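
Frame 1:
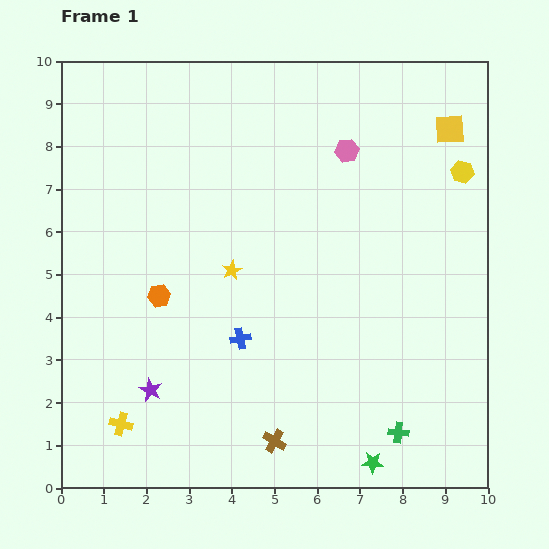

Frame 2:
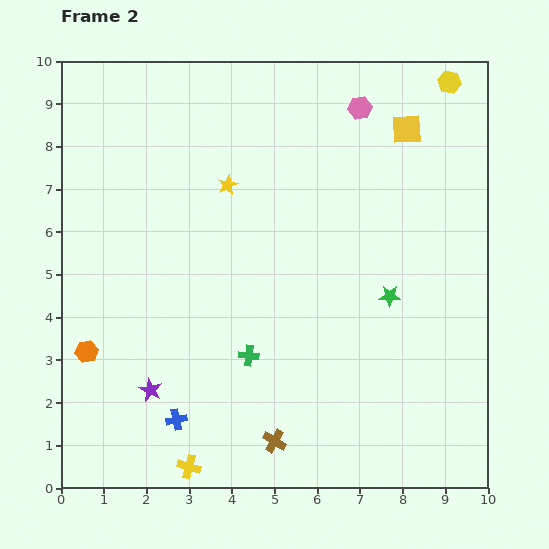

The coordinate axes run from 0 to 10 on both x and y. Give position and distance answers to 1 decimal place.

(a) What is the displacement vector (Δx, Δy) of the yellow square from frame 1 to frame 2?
(-1.0, 0.0)

The yellow square was at (9.1, 8.4) in frame 1 and (8.1, 8.4) in frame 2.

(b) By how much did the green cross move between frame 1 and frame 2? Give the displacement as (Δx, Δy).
(-3.5, 1.8)

The green cross was at (7.9, 1.3) in frame 1 and (4.4, 3.1) in frame 2.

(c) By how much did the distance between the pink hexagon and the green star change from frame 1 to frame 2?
-2.8

Distance in frame 1: 7.3. Distance in frame 2: 4.5.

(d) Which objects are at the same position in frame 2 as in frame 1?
the purple star, the brown cross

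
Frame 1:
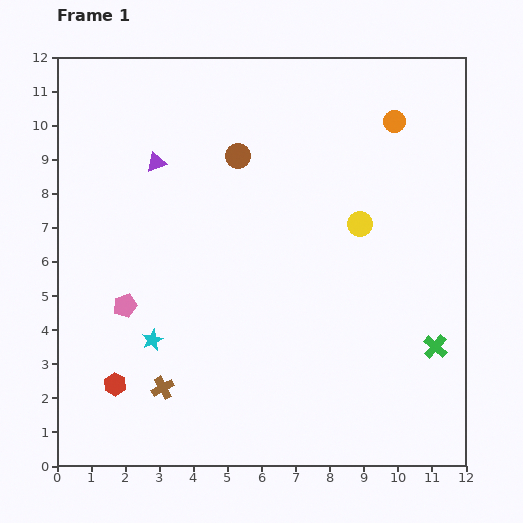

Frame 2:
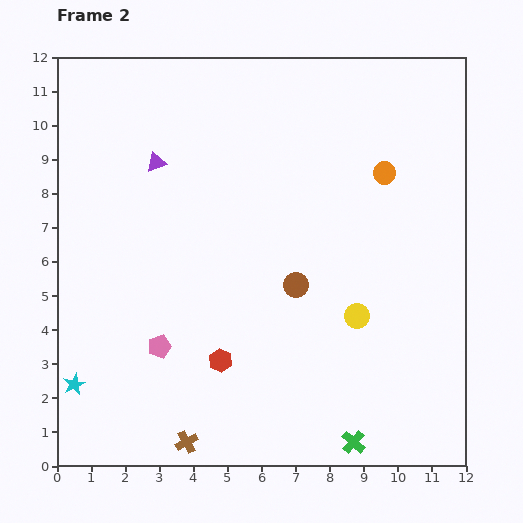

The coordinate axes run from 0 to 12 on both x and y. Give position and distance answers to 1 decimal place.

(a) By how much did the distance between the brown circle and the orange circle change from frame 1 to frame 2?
-0.5

Distance in frame 1: 4.7. Distance in frame 2: 4.2.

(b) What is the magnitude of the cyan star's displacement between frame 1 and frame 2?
2.6

The cyan star moved from (2.8, 3.7) to (0.5, 2.4), a distance of √(2.3² + 1.3²) ≈ 2.6.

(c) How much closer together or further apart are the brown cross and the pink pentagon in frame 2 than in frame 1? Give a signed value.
+0.3

Distance in frame 1: 2.6. Distance in frame 2: 2.9.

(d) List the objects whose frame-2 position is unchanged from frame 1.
the purple triangle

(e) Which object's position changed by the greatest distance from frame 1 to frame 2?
the brown circle

(moved 4.2; next 3.7)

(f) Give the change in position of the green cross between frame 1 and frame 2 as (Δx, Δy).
(-2.4, -2.8)

The green cross was at (11.1, 3.5) in frame 1 and (8.7, 0.7) in frame 2.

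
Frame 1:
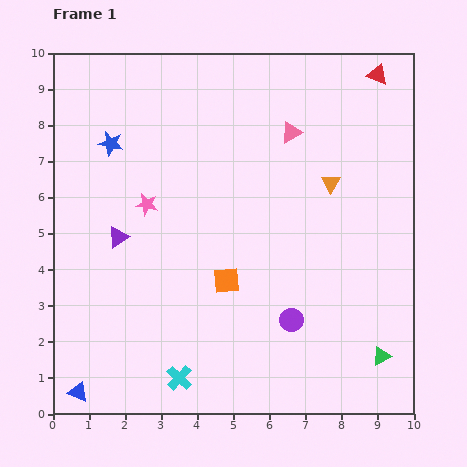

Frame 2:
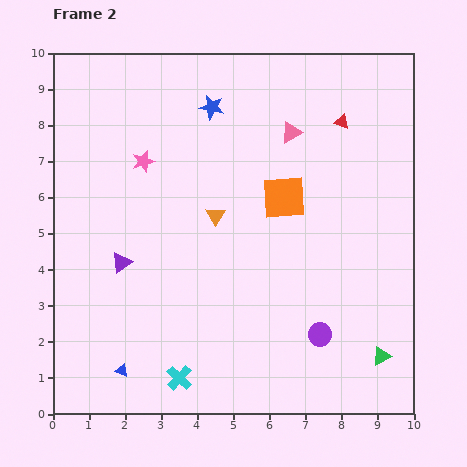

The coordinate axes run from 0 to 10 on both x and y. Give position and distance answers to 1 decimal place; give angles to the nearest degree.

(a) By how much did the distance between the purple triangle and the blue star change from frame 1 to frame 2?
+2.4

Distance in frame 1: 2.6. Distance in frame 2: 5.0.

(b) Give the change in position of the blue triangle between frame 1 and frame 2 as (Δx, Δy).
(1.2, 0.6)

The blue triangle was at (0.7, 0.6) in frame 1 and (1.9, 1.2) in frame 2.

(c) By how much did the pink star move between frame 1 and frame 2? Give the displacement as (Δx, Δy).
(-0.1, 1.2)

The pink star was at (2.6, 5.8) in frame 1 and (2.5, 7.0) in frame 2.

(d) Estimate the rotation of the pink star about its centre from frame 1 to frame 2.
28° counter-clockwise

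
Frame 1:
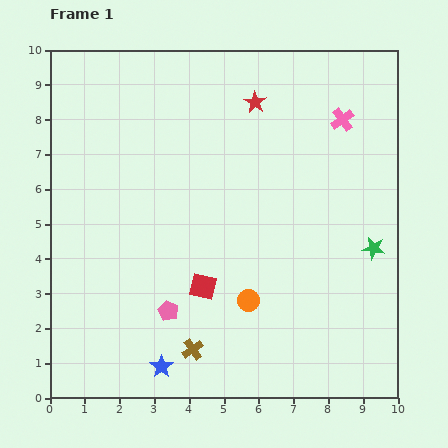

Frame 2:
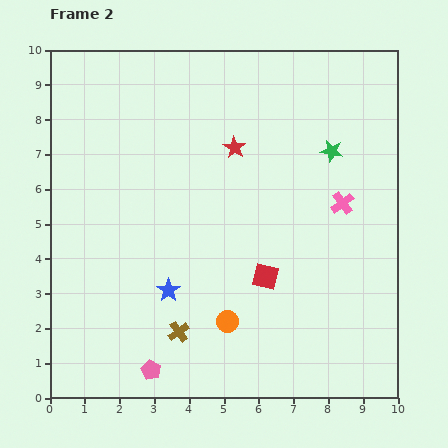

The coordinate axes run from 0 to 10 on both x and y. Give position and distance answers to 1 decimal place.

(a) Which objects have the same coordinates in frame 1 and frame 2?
none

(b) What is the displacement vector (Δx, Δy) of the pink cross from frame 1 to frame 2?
(0.0, -2.4)

The pink cross was at (8.4, 8.0) in frame 1 and (8.4, 5.6) in frame 2.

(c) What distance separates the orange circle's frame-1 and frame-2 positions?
0.8

The orange circle moved from (5.7, 2.8) to (5.1, 2.2), a distance of √(0.6² + 0.6²) ≈ 0.8.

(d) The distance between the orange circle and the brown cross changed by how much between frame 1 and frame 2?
-0.7

Distance in frame 1: 2.1. Distance in frame 2: 1.4.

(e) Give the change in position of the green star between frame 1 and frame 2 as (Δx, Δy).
(-1.2, 2.8)

The green star was at (9.3, 4.3) in frame 1 and (8.1, 7.1) in frame 2.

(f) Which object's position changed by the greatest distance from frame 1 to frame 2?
the green star

(moved 3.0; next 2.4)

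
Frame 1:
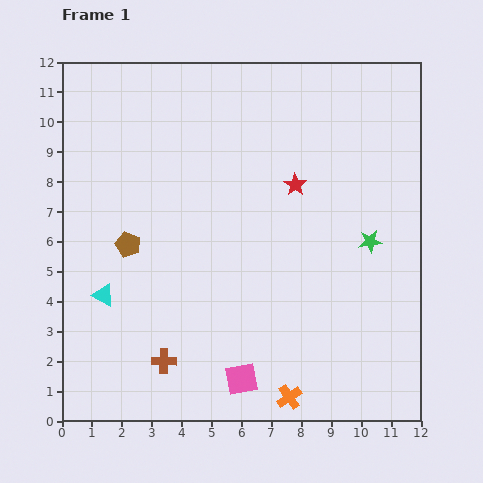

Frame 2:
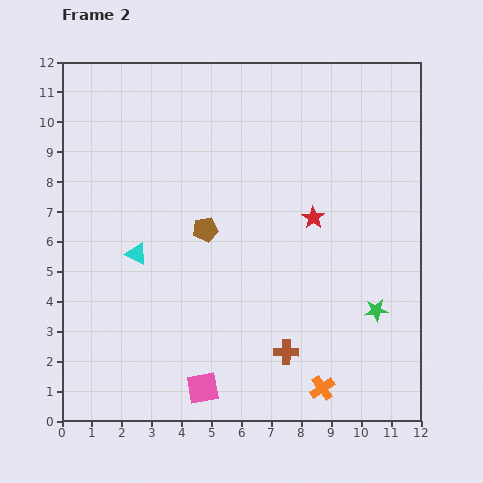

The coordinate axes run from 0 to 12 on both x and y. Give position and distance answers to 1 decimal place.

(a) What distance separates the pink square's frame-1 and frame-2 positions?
1.3

The pink square moved from (6.0, 1.4) to (4.7, 1.1), a distance of √(1.3² + 0.3²) ≈ 1.3.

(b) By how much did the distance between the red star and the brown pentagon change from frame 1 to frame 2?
-2.3

Distance in frame 1: 5.9. Distance in frame 2: 3.6.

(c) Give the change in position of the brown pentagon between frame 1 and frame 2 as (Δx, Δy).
(2.6, 0.5)

The brown pentagon was at (2.2, 5.9) in frame 1 and (4.8, 6.4) in frame 2.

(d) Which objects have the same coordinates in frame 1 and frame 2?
none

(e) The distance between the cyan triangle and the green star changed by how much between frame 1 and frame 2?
-0.9

Distance in frame 1: 9.1. Distance in frame 2: 8.2.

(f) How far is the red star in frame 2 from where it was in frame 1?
1.3

The red star moved from (7.8, 7.9) to (8.4, 6.8), a distance of √(0.6² + 1.1²) ≈ 1.3.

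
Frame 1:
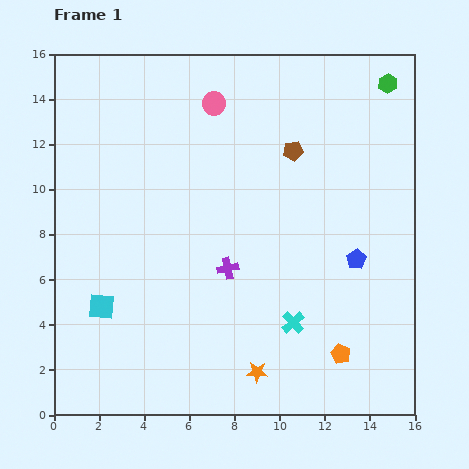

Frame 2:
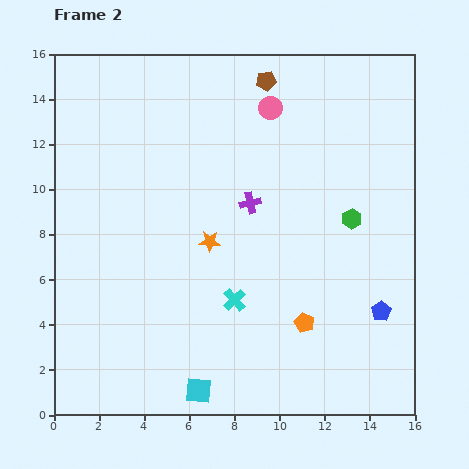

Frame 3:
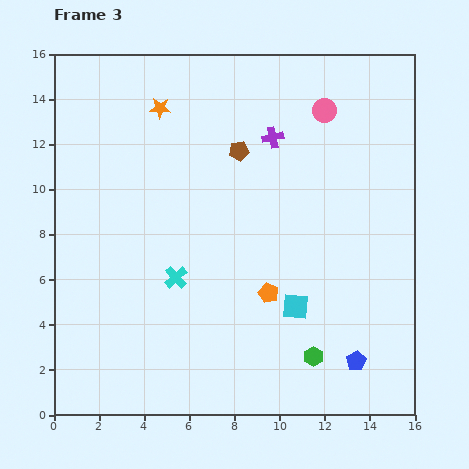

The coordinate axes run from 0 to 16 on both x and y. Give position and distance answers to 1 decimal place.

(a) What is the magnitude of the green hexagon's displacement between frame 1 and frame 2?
6.2

The green hexagon moved from (14.8, 14.7) to (13.2, 8.7), a distance of √(1.6² + 6.0²) ≈ 6.2.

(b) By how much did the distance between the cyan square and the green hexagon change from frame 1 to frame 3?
-13.8

Distance in frame 1: 16.1. Distance in frame 3: 2.3.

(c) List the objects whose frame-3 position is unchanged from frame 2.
none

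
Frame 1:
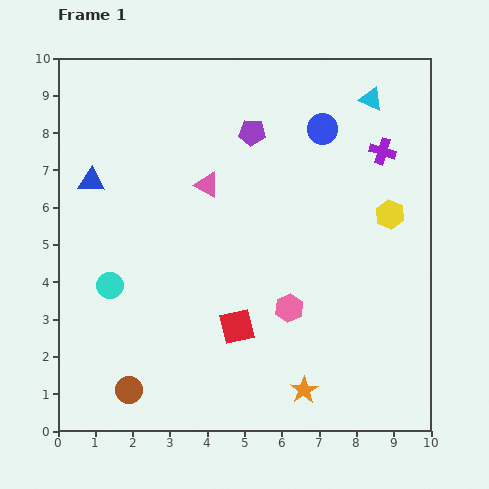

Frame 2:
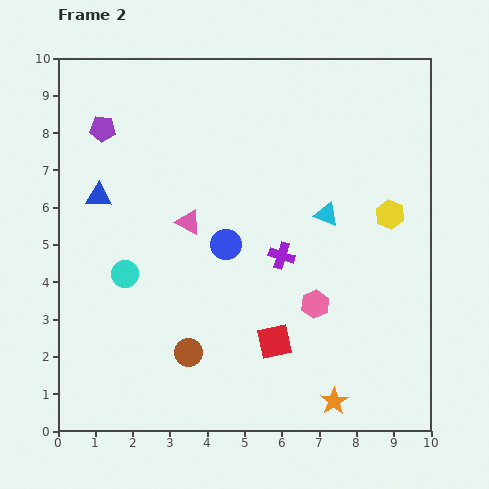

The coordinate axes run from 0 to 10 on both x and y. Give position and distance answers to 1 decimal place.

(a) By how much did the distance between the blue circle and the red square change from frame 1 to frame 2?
-2.9

Distance in frame 1: 5.8. Distance in frame 2: 2.9.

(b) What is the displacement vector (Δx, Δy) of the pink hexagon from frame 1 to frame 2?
(0.7, 0.1)

The pink hexagon was at (6.2, 3.3) in frame 1 and (6.9, 3.4) in frame 2.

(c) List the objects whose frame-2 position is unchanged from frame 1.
the yellow hexagon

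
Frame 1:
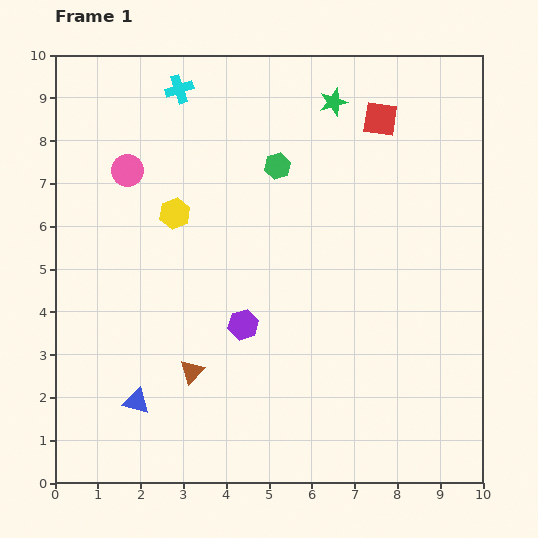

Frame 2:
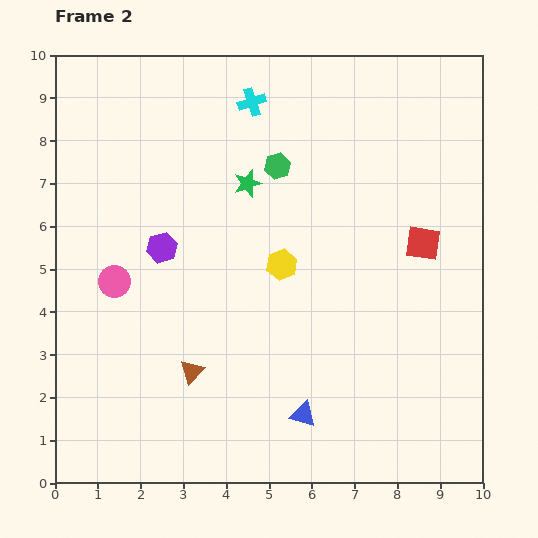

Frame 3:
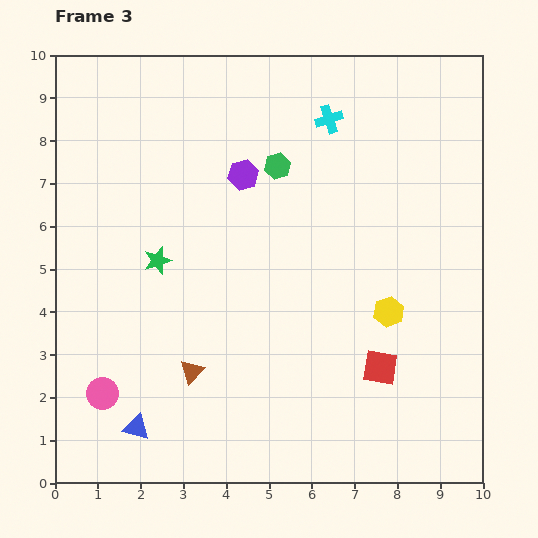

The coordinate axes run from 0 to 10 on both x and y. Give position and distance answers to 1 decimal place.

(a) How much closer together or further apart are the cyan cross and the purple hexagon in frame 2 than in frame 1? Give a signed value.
-1.7

Distance in frame 1: 5.7. Distance in frame 2: 4.0.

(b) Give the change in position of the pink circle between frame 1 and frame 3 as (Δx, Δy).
(-0.6, -5.2)

The pink circle was at (1.7, 7.3) in frame 1 and (1.1, 2.1) in frame 3.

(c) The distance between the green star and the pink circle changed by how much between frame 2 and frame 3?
-0.5

Distance in frame 2: 3.9. Distance in frame 3: 3.4.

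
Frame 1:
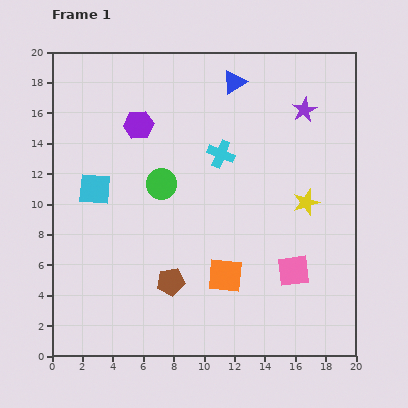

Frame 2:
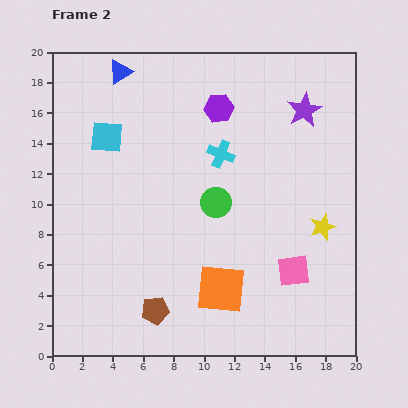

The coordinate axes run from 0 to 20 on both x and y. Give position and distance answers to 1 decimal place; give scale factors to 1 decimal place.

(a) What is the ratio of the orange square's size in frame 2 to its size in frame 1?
1.4×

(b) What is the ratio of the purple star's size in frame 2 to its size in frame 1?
1.5×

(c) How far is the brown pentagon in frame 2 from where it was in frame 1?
2.1

The brown pentagon moved from (7.8, 4.9) to (6.8, 3.0), a distance of √(1.0² + 1.9²) ≈ 2.1.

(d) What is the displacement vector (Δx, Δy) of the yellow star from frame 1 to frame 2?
(1.1, -1.6)

The yellow star was at (16.7, 10.1) in frame 1 and (17.8, 8.5) in frame 2.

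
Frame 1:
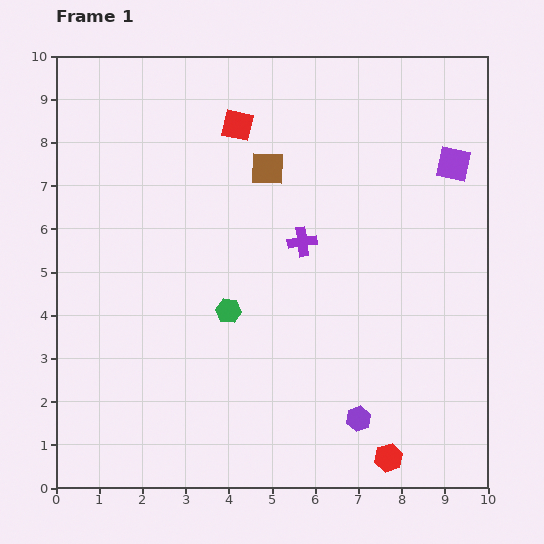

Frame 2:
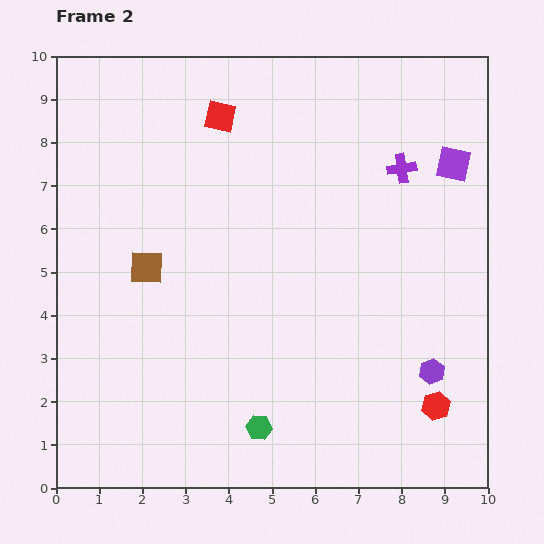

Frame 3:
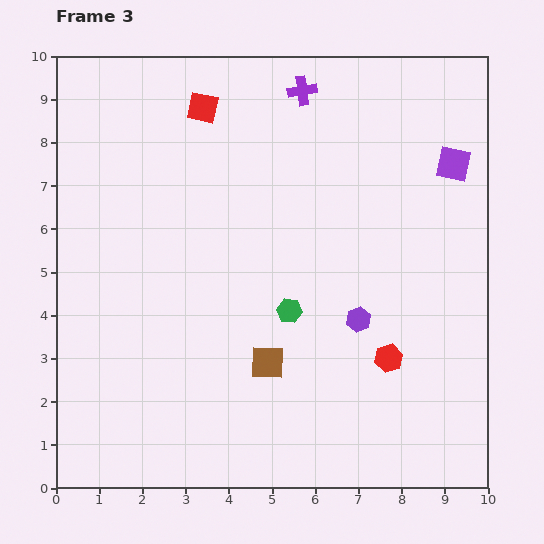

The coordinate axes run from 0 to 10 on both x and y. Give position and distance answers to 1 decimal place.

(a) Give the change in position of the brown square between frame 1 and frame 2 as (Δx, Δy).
(-2.8, -2.3)

The brown square was at (4.9, 7.4) in frame 1 and (2.1, 5.1) in frame 2.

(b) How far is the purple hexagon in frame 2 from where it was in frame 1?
2.0

The purple hexagon moved from (7.0, 1.6) to (8.7, 2.7), a distance of √(1.7² + 1.1²) ≈ 2.0.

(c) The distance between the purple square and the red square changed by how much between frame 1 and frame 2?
+0.4

Distance in frame 1: 5.1. Distance in frame 2: 5.5.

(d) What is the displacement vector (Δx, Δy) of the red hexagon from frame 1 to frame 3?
(0.0, 2.3)

The red hexagon was at (7.7, 0.7) in frame 1 and (7.7, 3.0) in frame 3.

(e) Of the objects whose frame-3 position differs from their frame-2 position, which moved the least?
the red square

(moved 0.4)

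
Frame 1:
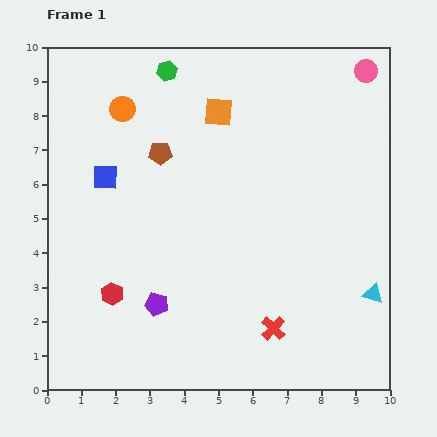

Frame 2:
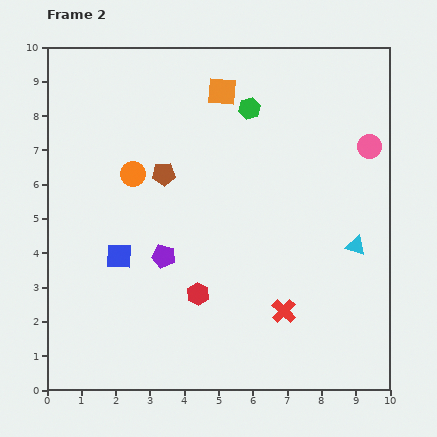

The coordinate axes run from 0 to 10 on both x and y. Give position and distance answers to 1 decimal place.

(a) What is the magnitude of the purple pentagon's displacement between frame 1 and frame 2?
1.4

The purple pentagon moved from (3.2, 2.5) to (3.4, 3.9), a distance of √(0.2² + 1.4²) ≈ 1.4.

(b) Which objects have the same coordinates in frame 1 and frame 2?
none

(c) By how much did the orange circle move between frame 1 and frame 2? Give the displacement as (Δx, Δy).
(0.3, -1.9)

The orange circle was at (2.2, 8.2) in frame 1 and (2.5, 6.3) in frame 2.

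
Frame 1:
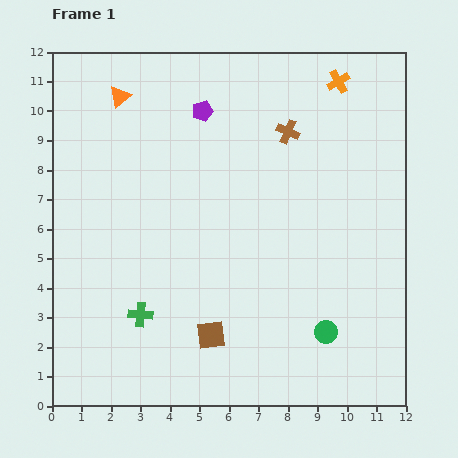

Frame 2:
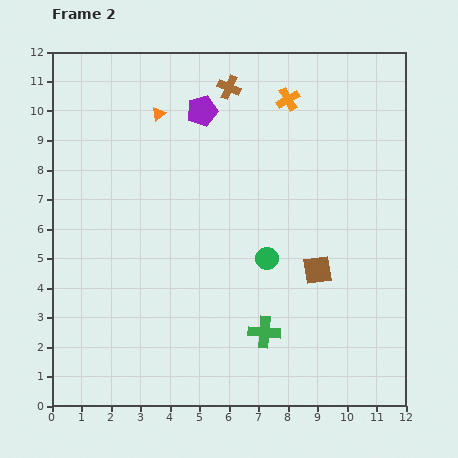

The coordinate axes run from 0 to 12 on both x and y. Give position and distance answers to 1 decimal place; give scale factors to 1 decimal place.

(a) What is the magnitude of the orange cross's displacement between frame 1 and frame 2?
1.8

The orange cross moved from (9.7, 11.0) to (8.0, 10.4), a distance of √(1.7² + 0.6²) ≈ 1.8.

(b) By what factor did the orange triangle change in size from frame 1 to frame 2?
0.6×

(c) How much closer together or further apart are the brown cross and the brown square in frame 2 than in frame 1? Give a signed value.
-0.5

Distance in frame 1: 7.4. Distance in frame 2: 6.9.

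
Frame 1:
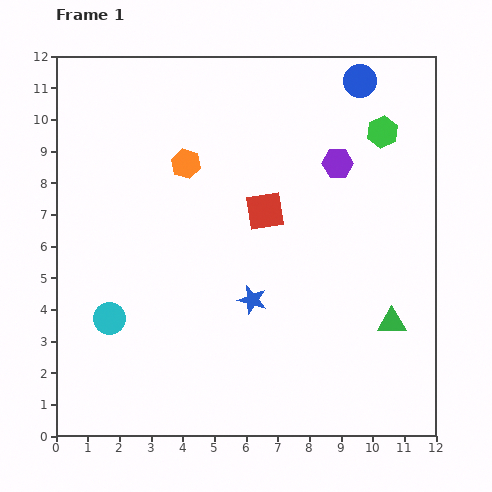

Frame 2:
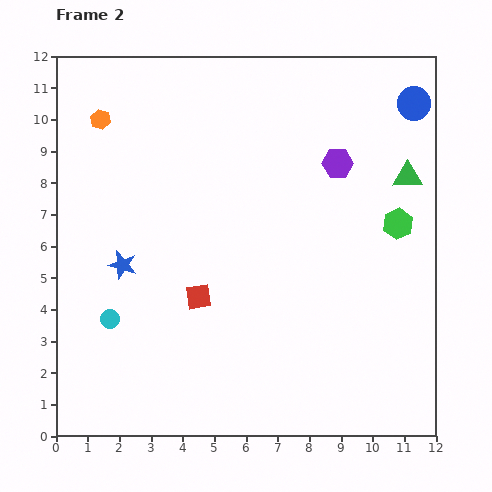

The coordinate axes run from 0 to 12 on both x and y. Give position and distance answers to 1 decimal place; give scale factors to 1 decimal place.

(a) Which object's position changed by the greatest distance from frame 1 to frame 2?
the green triangle

(moved 4.6; next 4.2)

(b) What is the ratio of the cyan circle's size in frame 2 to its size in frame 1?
0.6×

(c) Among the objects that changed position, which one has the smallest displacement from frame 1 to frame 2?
the blue circle

(moved 1.8)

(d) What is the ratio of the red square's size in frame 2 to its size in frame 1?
0.7×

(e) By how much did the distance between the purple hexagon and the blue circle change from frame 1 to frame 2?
+0.4

Distance in frame 1: 2.7. Distance in frame 2: 3.1.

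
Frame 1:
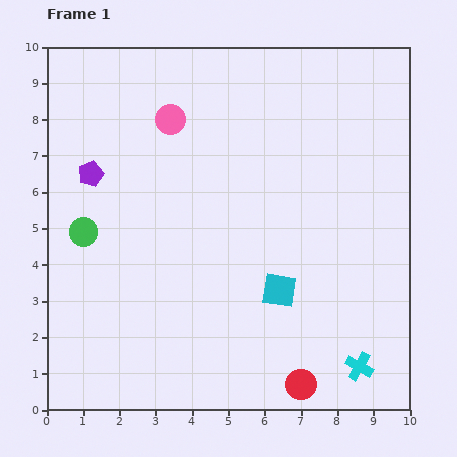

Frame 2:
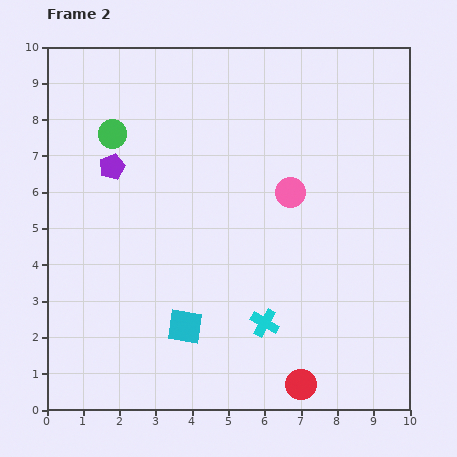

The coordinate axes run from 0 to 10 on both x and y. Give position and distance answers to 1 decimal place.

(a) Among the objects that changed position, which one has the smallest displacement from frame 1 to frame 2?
the purple pentagon

(moved 0.6)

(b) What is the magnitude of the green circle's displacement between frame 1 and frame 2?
2.8

The green circle moved from (1.0, 4.9) to (1.8, 7.6), a distance of √(0.8² + 2.7²) ≈ 2.8.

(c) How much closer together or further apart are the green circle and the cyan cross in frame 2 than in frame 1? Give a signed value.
-1.8

Distance in frame 1: 8.5. Distance in frame 2: 6.7.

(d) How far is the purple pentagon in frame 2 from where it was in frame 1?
0.6

The purple pentagon moved from (1.2, 6.5) to (1.8, 6.7), a distance of √(0.6² + 0.2²) ≈ 0.6.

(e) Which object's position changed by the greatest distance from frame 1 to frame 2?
the pink circle

(moved 3.9; next 2.9)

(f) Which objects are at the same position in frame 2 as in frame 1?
the red circle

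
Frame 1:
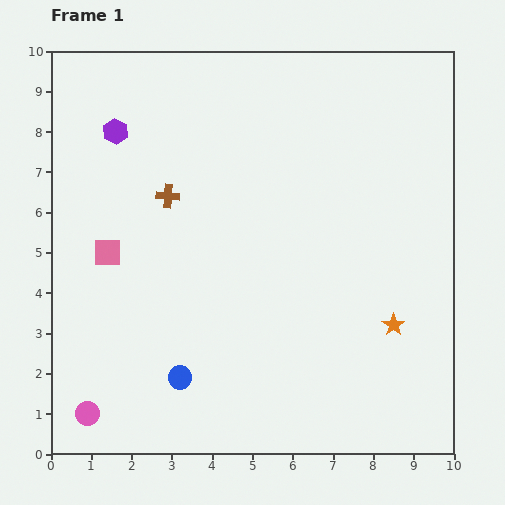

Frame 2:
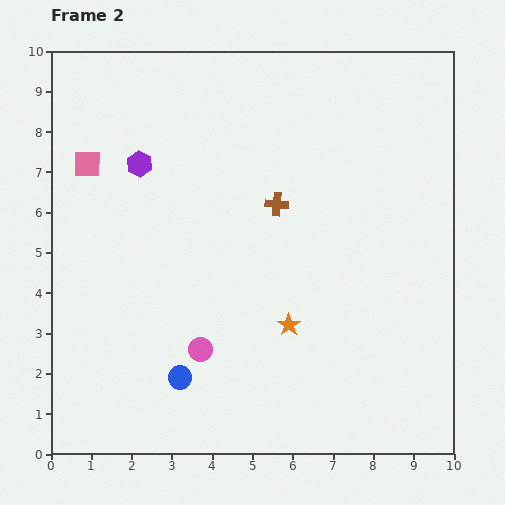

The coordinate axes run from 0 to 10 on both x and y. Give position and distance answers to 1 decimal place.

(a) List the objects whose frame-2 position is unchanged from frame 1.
the blue circle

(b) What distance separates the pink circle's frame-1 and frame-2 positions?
3.2

The pink circle moved from (0.9, 1.0) to (3.7, 2.6), a distance of √(2.8² + 1.6²) ≈ 3.2.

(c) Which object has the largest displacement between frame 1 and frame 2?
the pink circle

(moved 3.2; next 2.7)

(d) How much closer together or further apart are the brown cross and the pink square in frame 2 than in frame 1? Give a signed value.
+2.7

Distance in frame 1: 2.1. Distance in frame 2: 4.8.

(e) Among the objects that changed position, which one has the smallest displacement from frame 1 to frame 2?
the purple hexagon

(moved 1.0)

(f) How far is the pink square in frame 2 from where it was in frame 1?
2.3

The pink square moved from (1.4, 5.0) to (0.9, 7.2), a distance of √(0.5² + 2.2²) ≈ 2.3.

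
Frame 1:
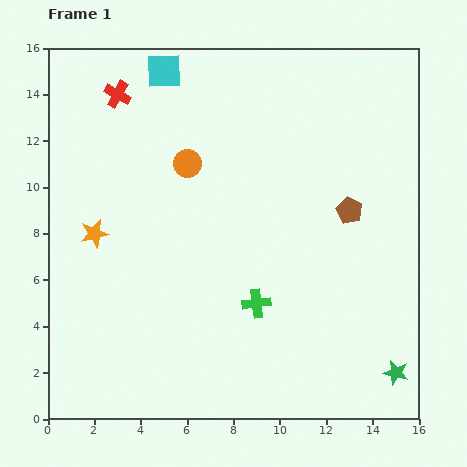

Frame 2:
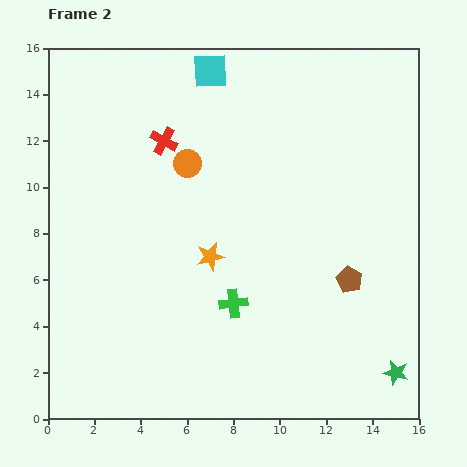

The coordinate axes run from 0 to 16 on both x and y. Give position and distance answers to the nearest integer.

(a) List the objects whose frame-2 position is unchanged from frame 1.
the green star, the orange circle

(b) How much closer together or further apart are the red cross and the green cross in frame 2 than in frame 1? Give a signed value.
-3

Distance in frame 1: 11. Distance in frame 2: 8.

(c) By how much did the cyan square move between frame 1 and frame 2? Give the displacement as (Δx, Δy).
(2, 0)

The cyan square was at (5, 15) in frame 1 and (7, 15) in frame 2.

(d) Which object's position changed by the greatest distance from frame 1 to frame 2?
the orange star

(moved 5; next 3)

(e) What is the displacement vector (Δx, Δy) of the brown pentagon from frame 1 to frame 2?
(0, -3)

The brown pentagon was at (13, 9) in frame 1 and (13, 6) in frame 2.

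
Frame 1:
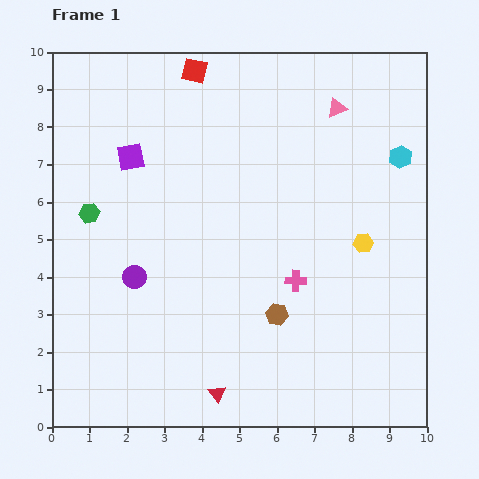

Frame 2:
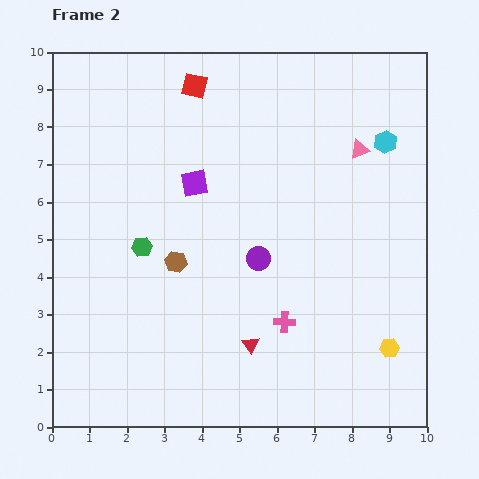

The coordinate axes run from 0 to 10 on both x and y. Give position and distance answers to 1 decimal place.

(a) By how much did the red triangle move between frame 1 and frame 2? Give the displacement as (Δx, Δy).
(0.9, 1.3)

The red triangle was at (4.4, 0.9) in frame 1 and (5.3, 2.2) in frame 2.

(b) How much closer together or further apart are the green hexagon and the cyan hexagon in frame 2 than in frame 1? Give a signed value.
-1.3

Distance in frame 1: 8.4. Distance in frame 2: 7.1.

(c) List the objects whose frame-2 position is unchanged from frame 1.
none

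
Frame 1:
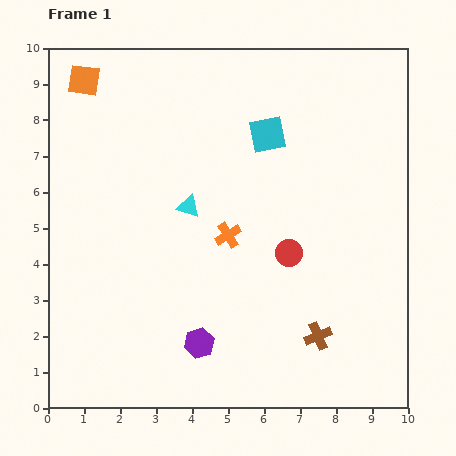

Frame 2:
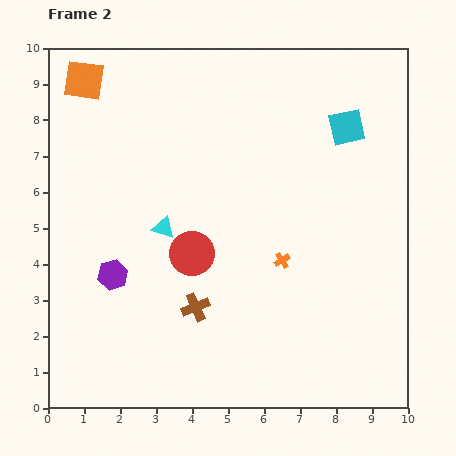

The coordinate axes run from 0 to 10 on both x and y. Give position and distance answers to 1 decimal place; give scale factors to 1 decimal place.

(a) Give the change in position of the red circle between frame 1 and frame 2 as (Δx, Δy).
(-2.7, 0.0)

The red circle was at (6.7, 4.3) in frame 1 and (4.0, 4.3) in frame 2.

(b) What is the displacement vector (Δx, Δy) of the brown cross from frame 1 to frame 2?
(-3.4, 0.8)

The brown cross was at (7.5, 2.0) in frame 1 and (4.1, 2.8) in frame 2.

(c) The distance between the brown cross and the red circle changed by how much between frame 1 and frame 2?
-0.9

Distance in frame 1: 2.4. Distance in frame 2: 1.5.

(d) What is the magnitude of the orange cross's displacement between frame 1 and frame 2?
1.7

The orange cross moved from (5.0, 4.8) to (6.5, 4.1), a distance of √(1.5² + 0.7²) ≈ 1.7.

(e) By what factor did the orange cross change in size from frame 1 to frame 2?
0.6×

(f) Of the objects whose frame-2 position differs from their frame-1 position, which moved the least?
the cyan triangle

(moved 0.9)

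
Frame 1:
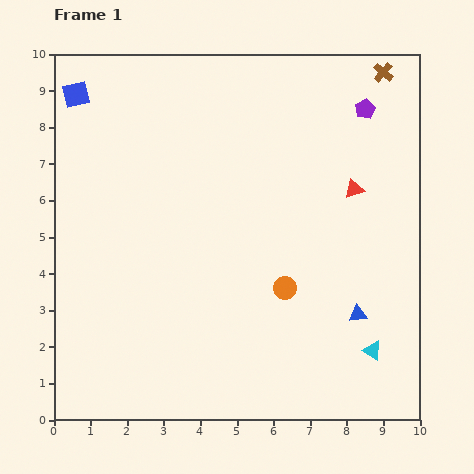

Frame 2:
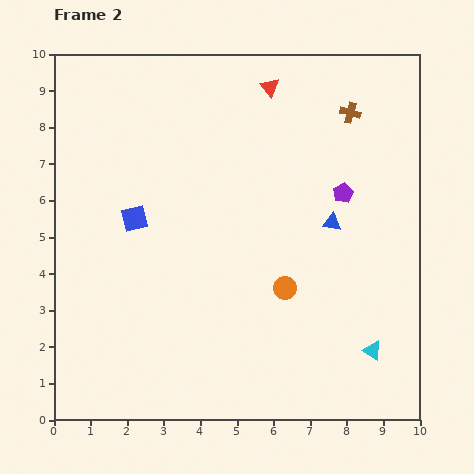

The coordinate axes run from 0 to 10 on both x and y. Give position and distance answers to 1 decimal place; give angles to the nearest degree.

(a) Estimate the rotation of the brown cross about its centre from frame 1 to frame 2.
27° counter-clockwise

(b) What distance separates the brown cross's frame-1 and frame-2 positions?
1.4

The brown cross moved from (9.0, 9.5) to (8.1, 8.4), a distance of √(0.9² + 1.1²) ≈ 1.4.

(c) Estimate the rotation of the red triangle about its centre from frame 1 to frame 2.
53° counter-clockwise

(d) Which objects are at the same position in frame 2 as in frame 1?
the orange circle, the cyan triangle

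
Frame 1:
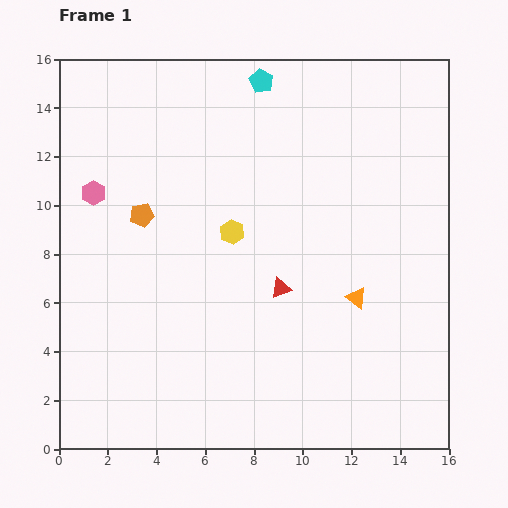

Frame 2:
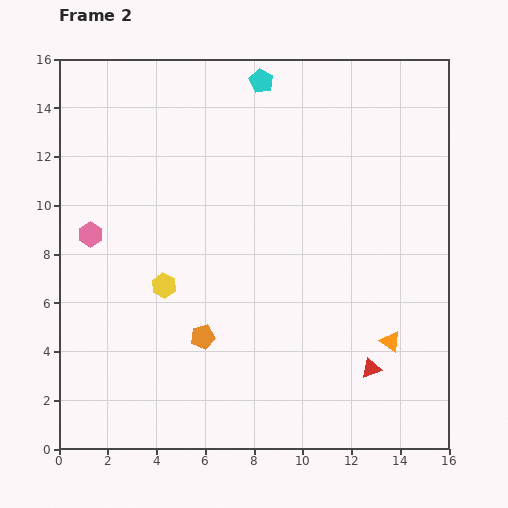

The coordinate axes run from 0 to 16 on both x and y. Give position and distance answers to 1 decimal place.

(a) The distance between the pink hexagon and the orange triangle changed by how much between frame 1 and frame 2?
+1.5

Distance in frame 1: 11.6. Distance in frame 2: 13.1.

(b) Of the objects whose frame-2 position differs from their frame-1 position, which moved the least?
the pink hexagon

(moved 1.7)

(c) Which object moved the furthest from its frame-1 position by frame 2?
the orange pentagon

(moved 5.6; next 5.0)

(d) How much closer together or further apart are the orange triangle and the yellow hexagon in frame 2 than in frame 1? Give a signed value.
+3.8

Distance in frame 1: 5.8. Distance in frame 2: 9.6.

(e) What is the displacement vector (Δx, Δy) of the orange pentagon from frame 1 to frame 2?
(2.5, -5.0)

The orange pentagon was at (3.4, 9.6) in frame 1 and (5.9, 4.6) in frame 2.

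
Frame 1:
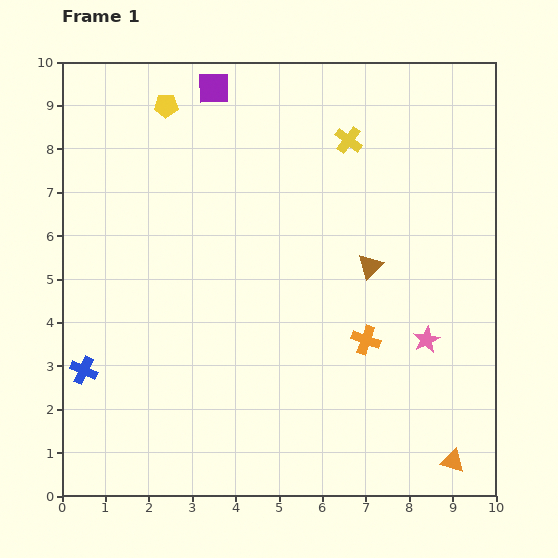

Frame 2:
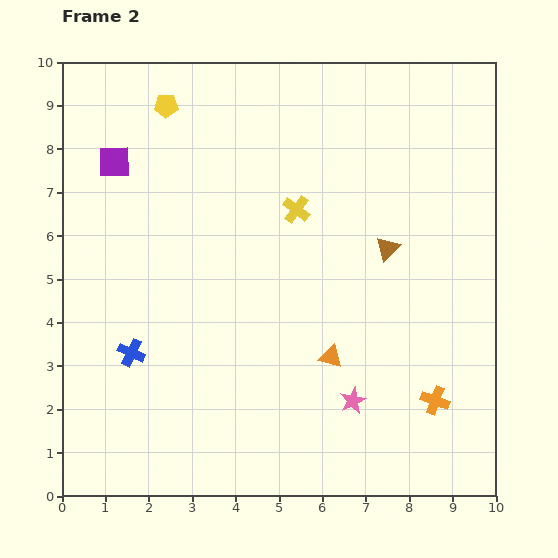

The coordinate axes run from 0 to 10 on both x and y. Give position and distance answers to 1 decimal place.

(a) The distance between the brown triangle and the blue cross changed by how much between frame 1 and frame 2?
-0.6

Distance in frame 1: 7.0. Distance in frame 2: 6.4.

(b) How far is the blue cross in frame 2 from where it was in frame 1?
1.2

The blue cross moved from (0.5, 2.9) to (1.6, 3.3), a distance of √(1.1² + 0.4²) ≈ 1.2.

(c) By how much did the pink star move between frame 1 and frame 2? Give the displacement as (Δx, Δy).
(-1.7, -1.4)

The pink star was at (8.4, 3.6) in frame 1 and (6.7, 2.2) in frame 2.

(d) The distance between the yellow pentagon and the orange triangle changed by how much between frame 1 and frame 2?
-3.6

Distance in frame 1: 10.5. Distance in frame 2: 6.9.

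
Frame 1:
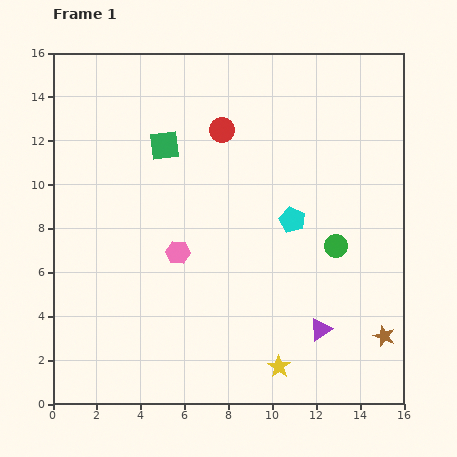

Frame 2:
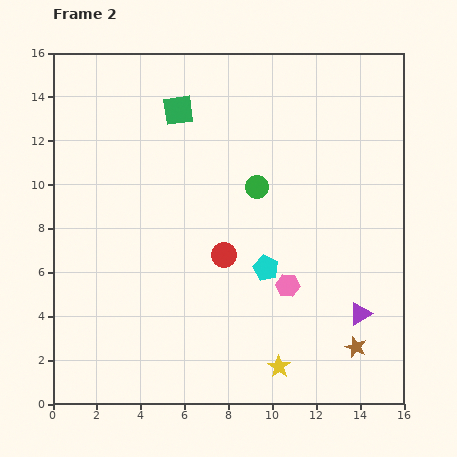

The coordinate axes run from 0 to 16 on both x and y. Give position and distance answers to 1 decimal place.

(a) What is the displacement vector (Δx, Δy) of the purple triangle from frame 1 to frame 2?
(1.8, 0.7)

The purple triangle was at (12.2, 3.4) in frame 1 and (14.0, 4.1) in frame 2.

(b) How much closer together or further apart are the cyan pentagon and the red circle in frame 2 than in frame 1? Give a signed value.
-3.2

Distance in frame 1: 5.2. Distance in frame 2: 2.0.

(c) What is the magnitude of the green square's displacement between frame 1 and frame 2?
1.7

The green square moved from (5.1, 11.8) to (5.7, 13.4), a distance of √(0.6² + 1.6²) ≈ 1.7.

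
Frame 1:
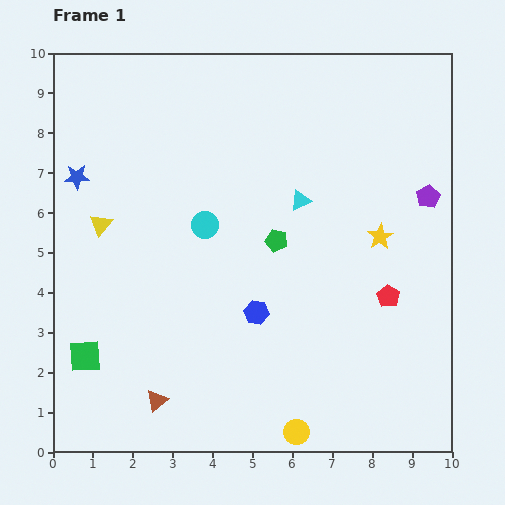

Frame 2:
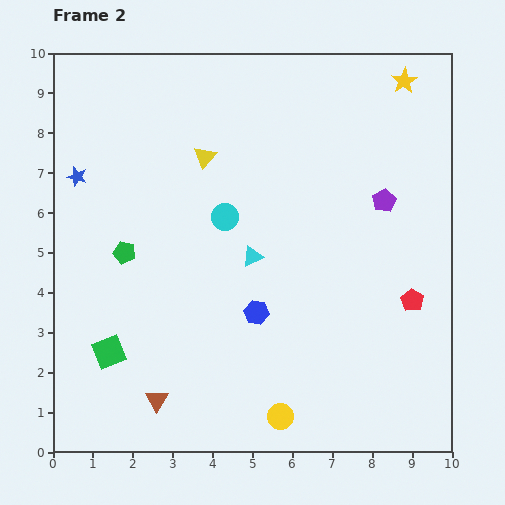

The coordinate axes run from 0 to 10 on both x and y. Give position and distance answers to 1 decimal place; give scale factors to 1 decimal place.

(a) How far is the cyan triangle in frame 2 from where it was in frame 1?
1.8

The cyan triangle moved from (6.2, 6.3) to (5.0, 4.9), a distance of √(1.2² + 1.4²) ≈ 1.8.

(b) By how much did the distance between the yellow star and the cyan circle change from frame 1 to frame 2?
+1.2

Distance in frame 1: 4.4. Distance in frame 2: 5.6.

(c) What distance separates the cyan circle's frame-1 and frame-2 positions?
0.5

The cyan circle moved from (3.8, 5.7) to (4.3, 5.9), a distance of √(0.5² + 0.2²) ≈ 0.5.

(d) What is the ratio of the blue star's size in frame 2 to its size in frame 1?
0.8×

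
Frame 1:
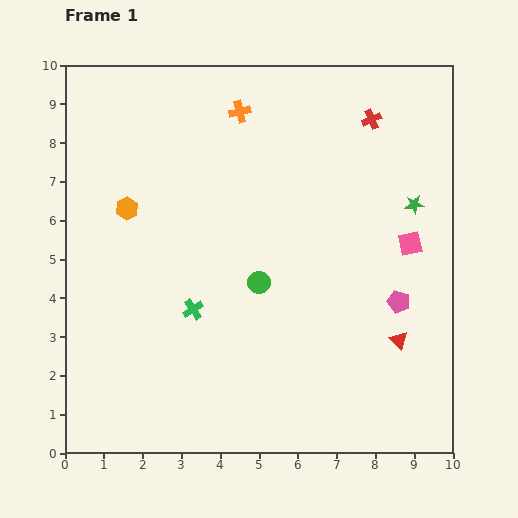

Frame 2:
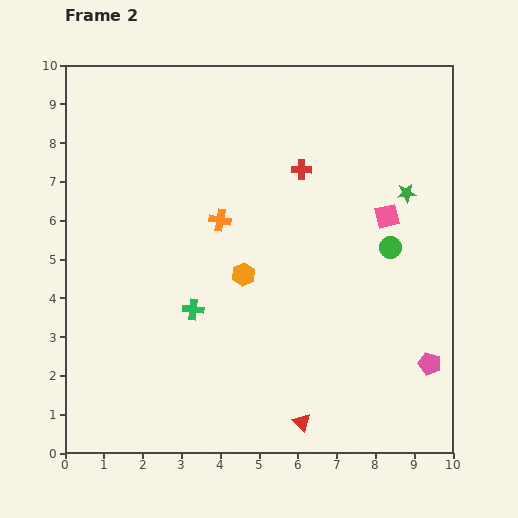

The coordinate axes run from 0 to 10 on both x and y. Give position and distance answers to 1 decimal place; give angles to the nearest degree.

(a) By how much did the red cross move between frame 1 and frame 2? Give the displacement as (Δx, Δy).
(-1.8, -1.3)

The red cross was at (7.9, 8.6) in frame 1 and (6.1, 7.3) in frame 2.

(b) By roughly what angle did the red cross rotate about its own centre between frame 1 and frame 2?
25° clockwise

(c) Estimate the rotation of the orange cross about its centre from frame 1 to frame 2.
24° clockwise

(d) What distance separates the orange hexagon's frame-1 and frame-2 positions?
3.4

The orange hexagon moved from (1.6, 6.3) to (4.6, 4.6), a distance of √(3.0² + 1.7²) ≈ 3.4.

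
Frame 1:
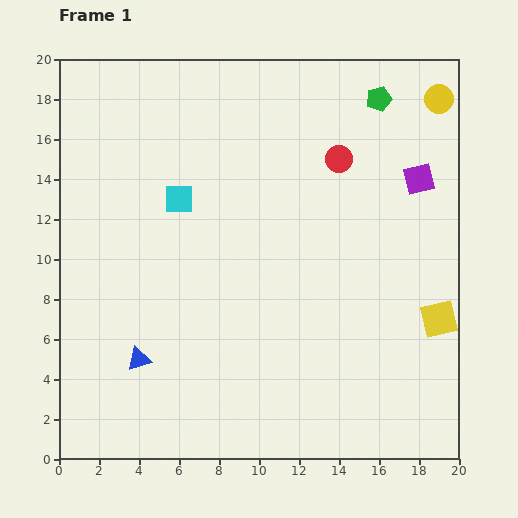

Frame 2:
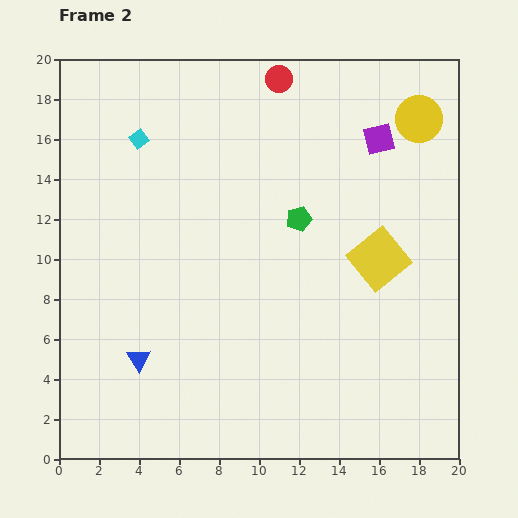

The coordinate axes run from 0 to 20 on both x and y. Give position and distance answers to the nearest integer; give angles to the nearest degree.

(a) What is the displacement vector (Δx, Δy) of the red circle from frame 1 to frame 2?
(-3, 4)

The red circle was at (14, 15) in frame 1 and (11, 19) in frame 2.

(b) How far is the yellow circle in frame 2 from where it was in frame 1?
1

The yellow circle moved from (19, 18) to (18, 17), a distance of √(1² + 1²) ≈ 1.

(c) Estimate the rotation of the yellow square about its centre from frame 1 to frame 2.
26° counter-clockwise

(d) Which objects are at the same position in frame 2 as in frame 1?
the blue triangle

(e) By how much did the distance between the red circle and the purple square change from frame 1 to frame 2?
+2

Distance in frame 1: 4. Distance in frame 2: 6.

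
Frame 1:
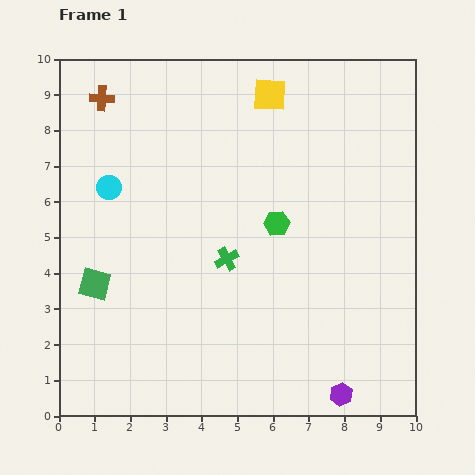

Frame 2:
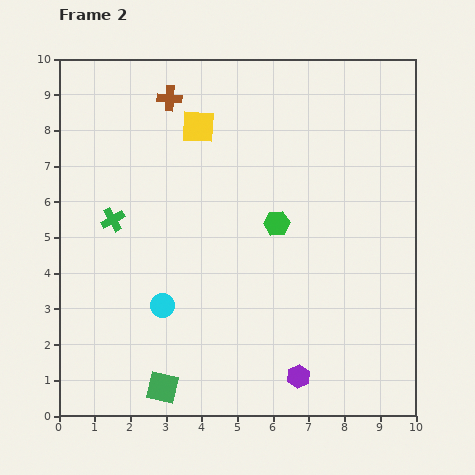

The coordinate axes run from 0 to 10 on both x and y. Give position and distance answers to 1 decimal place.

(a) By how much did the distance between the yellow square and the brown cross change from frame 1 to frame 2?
-3.6

Distance in frame 1: 4.7. Distance in frame 2: 1.1.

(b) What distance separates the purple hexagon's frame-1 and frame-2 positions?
1.3

The purple hexagon moved from (7.9, 0.6) to (6.7, 1.1), a distance of √(1.2² + 0.5²) ≈ 1.3.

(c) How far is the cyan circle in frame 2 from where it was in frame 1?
3.6

The cyan circle moved from (1.4, 6.4) to (2.9, 3.1), a distance of √(1.5² + 3.3²) ≈ 3.6.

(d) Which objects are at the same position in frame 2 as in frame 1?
the green hexagon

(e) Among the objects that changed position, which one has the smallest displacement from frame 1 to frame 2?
the purple hexagon

(moved 1.3)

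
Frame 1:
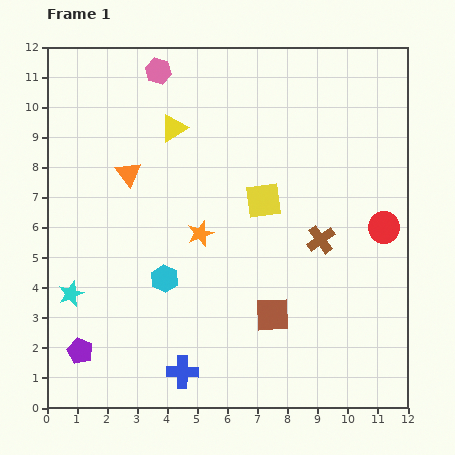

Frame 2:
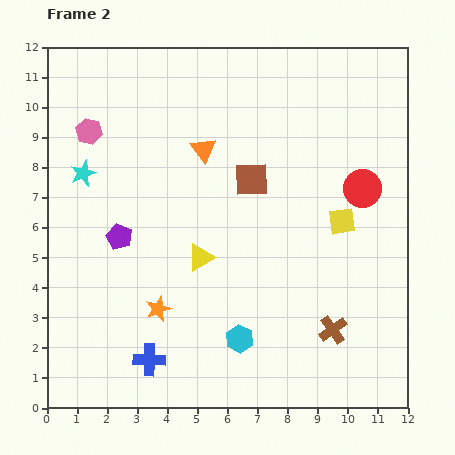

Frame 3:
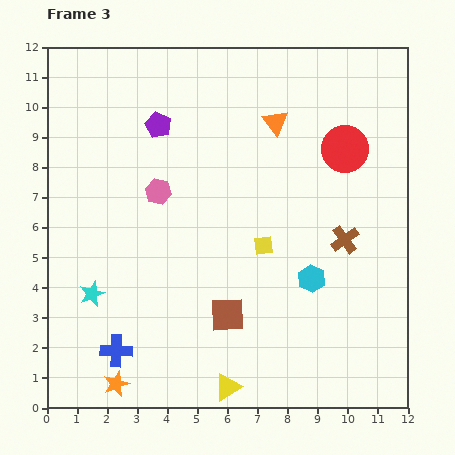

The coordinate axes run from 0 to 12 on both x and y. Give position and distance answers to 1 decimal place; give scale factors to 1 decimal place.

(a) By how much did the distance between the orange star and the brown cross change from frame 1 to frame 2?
+1.8

Distance in frame 1: 4.0. Distance in frame 2: 5.8.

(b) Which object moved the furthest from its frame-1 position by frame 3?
the yellow triangle

(moved 8.8; next 7.9)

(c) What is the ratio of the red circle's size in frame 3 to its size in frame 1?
1.5×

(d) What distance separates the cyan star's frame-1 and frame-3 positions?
0.7

The cyan star moved from (0.8, 3.8) to (1.5, 3.8), a distance of √(0.7² + 0.0²) ≈ 0.7.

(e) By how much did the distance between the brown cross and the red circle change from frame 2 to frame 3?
-1.8

Distance in frame 2: 4.8. Distance in frame 3: 3.0.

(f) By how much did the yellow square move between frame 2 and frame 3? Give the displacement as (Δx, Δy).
(-2.6, -0.8)

The yellow square was at (9.8, 6.2) in frame 2 and (7.2, 5.4) in frame 3.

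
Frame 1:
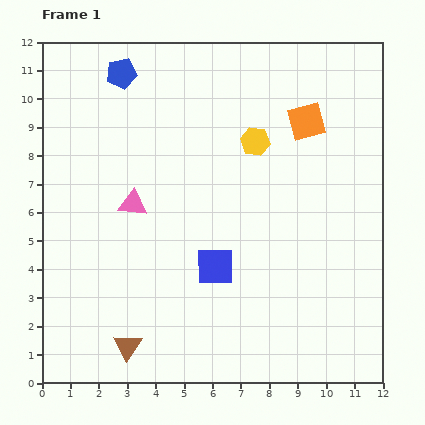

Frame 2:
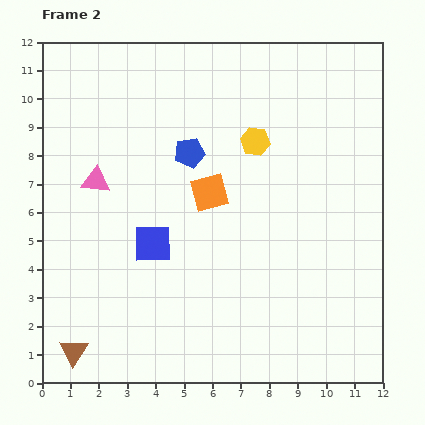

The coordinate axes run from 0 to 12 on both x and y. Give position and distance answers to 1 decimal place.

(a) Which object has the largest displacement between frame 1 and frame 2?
the orange square

(moved 4.2; next 3.7)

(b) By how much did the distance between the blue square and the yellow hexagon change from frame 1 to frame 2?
+0.5

Distance in frame 1: 4.6. Distance in frame 2: 5.1.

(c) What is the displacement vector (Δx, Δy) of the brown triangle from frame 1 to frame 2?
(-1.9, -0.2)

The brown triangle was at (3.0, 1.3) in frame 1 and (1.1, 1.1) in frame 2.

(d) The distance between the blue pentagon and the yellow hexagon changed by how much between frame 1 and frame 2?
-3.0

Distance in frame 1: 5.3. Distance in frame 2: 2.3.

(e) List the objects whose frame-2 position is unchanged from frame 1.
the yellow hexagon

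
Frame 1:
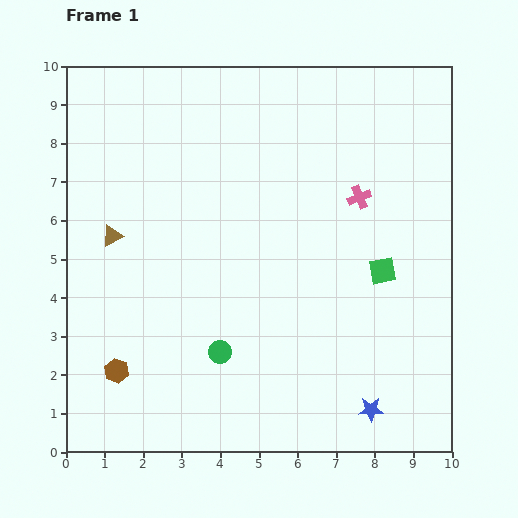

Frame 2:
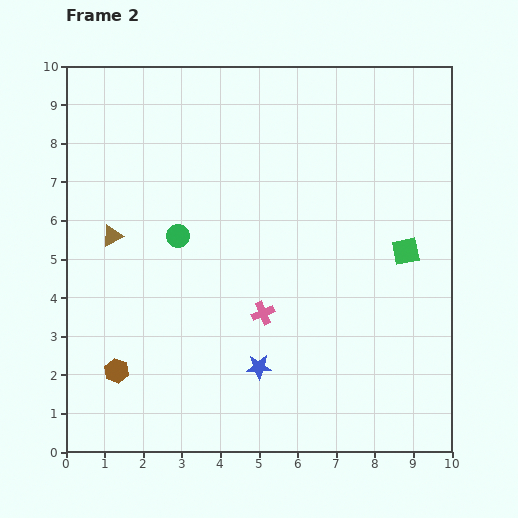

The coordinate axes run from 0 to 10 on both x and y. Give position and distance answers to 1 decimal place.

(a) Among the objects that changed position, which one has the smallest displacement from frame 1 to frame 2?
the green square

(moved 0.8)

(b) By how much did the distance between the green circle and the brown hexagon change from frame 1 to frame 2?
+1.1

Distance in frame 1: 2.7. Distance in frame 2: 3.8.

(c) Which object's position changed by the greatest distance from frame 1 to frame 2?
the pink cross

(moved 3.9; next 3.2)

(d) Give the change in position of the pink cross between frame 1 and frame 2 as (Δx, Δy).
(-2.5, -3.0)

The pink cross was at (7.6, 6.6) in frame 1 and (5.1, 3.6) in frame 2.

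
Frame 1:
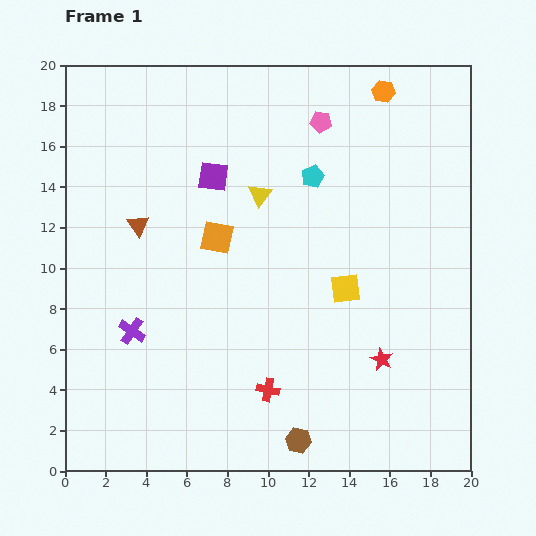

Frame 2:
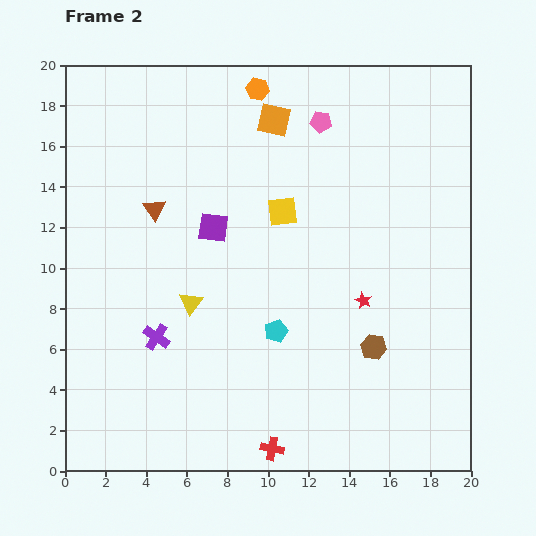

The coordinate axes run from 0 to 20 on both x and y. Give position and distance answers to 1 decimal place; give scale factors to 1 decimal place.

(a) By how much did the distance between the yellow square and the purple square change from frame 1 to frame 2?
-5.0

Distance in frame 1: 8.5. Distance in frame 2: 3.5.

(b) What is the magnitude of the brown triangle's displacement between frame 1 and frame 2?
1.1

The brown triangle moved from (3.6, 12.1) to (4.4, 12.9), a distance of √(0.8² + 0.8²) ≈ 1.1.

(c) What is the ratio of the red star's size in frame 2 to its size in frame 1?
0.7×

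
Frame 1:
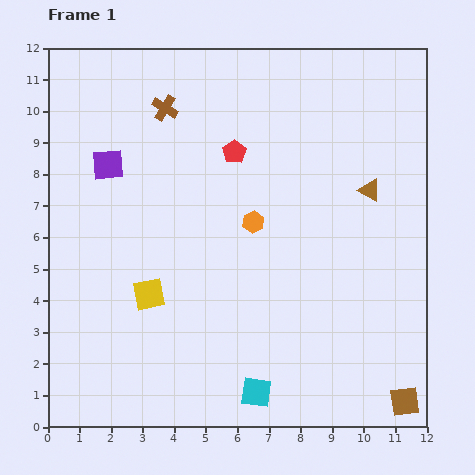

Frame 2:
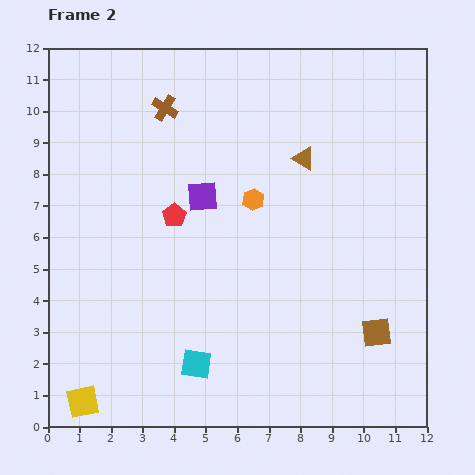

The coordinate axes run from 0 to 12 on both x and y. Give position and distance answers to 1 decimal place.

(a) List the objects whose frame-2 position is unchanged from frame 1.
the brown cross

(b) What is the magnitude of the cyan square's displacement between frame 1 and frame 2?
2.1

The cyan square moved from (6.6, 1.1) to (4.7, 2.0), a distance of √(1.9² + 0.9²) ≈ 2.1.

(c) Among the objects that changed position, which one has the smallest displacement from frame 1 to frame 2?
the orange hexagon

(moved 0.7)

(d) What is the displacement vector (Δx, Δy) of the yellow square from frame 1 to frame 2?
(-2.1, -3.4)

The yellow square was at (3.2, 4.2) in frame 1 and (1.1, 0.8) in frame 2.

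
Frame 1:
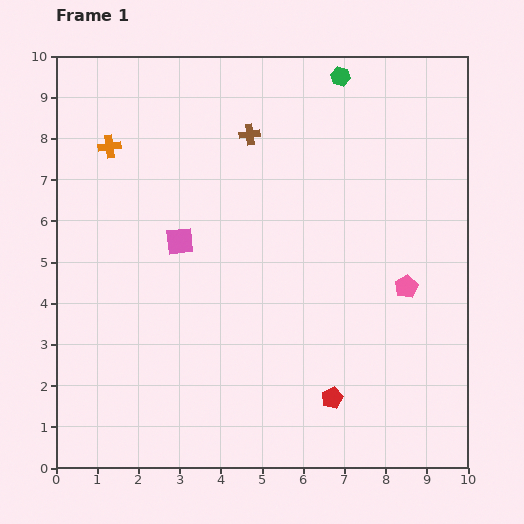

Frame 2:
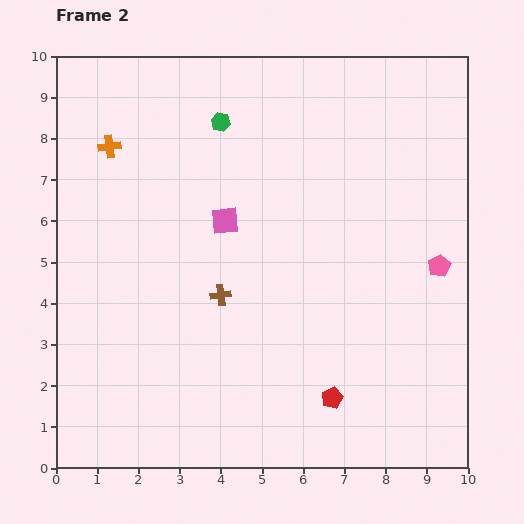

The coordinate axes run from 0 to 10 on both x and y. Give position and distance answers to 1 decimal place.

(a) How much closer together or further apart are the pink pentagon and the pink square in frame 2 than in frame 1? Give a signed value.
-0.3

Distance in frame 1: 5.6. Distance in frame 2: 5.3.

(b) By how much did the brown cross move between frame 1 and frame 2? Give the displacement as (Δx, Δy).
(-0.7, -3.9)

The brown cross was at (4.7, 8.1) in frame 1 and (4.0, 4.2) in frame 2.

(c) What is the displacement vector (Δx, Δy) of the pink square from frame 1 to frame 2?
(1.1, 0.5)

The pink square was at (3.0, 5.5) in frame 1 and (4.1, 6.0) in frame 2.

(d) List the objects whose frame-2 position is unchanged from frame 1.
the red pentagon, the orange cross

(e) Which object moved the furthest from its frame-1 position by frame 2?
the brown cross

(moved 4.0; next 3.1)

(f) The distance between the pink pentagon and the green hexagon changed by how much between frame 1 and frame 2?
+1.1

Distance in frame 1: 5.3. Distance in frame 2: 6.4.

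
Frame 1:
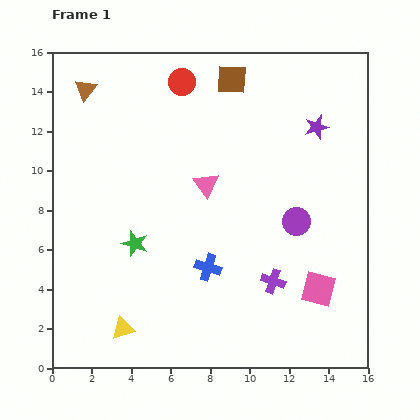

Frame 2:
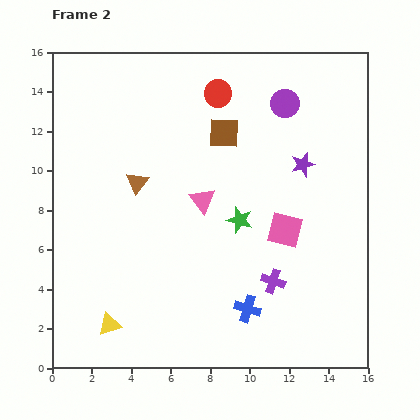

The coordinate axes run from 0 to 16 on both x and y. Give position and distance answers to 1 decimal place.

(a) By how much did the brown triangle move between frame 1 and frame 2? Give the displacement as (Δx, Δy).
(2.6, -4.7)

The brown triangle was at (1.7, 14.1) in frame 1 and (4.3, 9.4) in frame 2.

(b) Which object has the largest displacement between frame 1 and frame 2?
the purple circle

(moved 6.0; next 5.4)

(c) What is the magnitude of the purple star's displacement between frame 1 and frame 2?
2.0

The purple star moved from (13.4, 12.2) to (12.7, 10.3), a distance of √(0.7² + 1.9²) ≈ 2.0.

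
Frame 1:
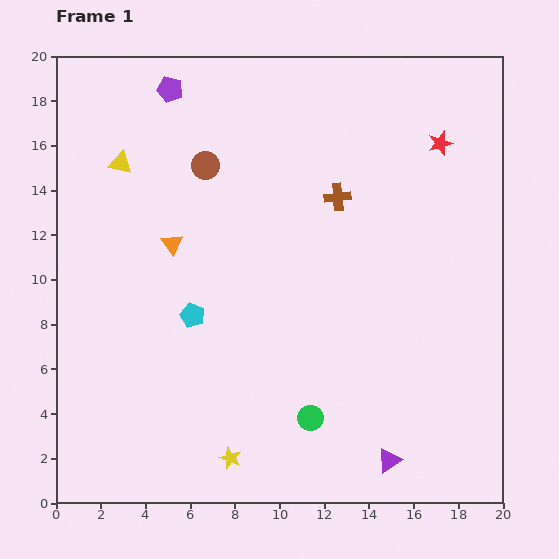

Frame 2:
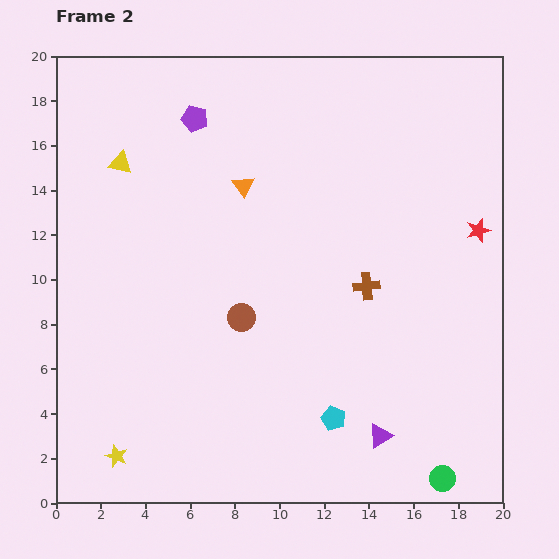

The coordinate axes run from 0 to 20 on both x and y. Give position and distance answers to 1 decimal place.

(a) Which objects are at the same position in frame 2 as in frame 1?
the yellow triangle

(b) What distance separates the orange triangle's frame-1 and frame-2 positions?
4.1

The orange triangle moved from (5.2, 11.6) to (8.4, 14.2), a distance of √(3.2² + 2.6²) ≈ 4.1.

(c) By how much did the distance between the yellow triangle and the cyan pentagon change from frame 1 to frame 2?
+7.3

Distance in frame 1: 7.5. Distance in frame 2: 14.8.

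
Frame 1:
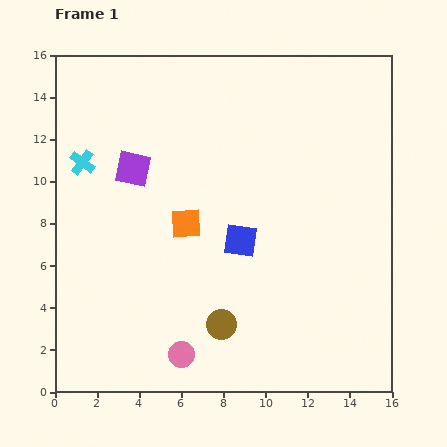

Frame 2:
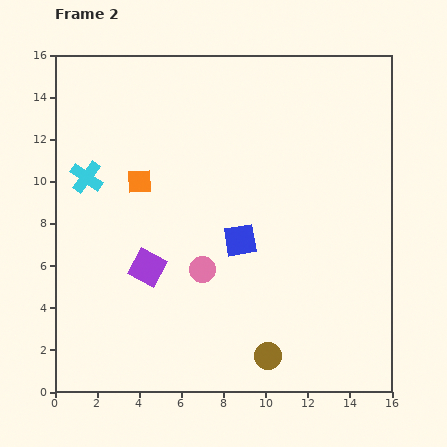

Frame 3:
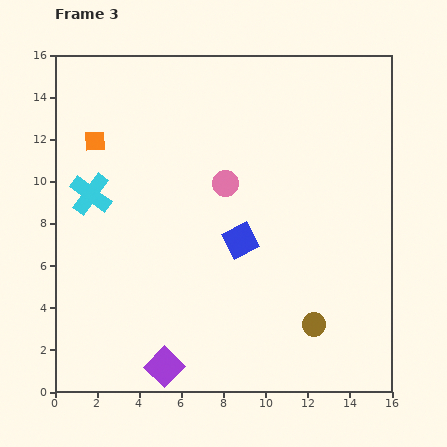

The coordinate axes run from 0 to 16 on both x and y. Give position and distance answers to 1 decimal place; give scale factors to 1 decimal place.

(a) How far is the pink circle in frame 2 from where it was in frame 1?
4.1

The pink circle moved from (6.0, 1.8) to (7.0, 5.8), a distance of √(1.0² + 4.0²) ≈ 4.1.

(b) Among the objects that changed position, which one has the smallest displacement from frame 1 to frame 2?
the cyan cross

(moved 0.7)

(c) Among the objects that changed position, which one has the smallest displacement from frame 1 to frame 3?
the cyan cross

(moved 1.6)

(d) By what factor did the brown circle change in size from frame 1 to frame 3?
0.8×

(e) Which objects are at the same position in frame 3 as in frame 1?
the blue square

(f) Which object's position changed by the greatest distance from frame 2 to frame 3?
the purple square

(moved 4.8; next 4.2)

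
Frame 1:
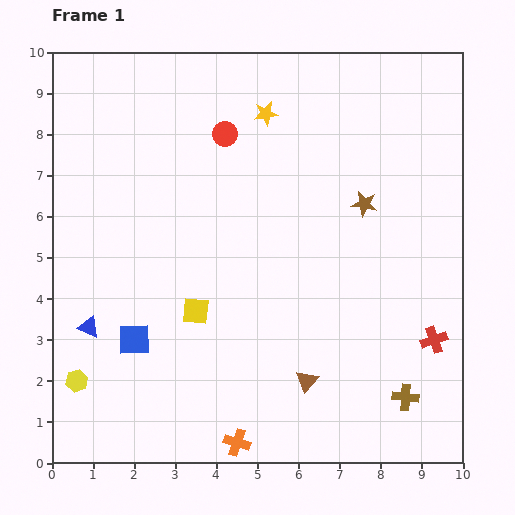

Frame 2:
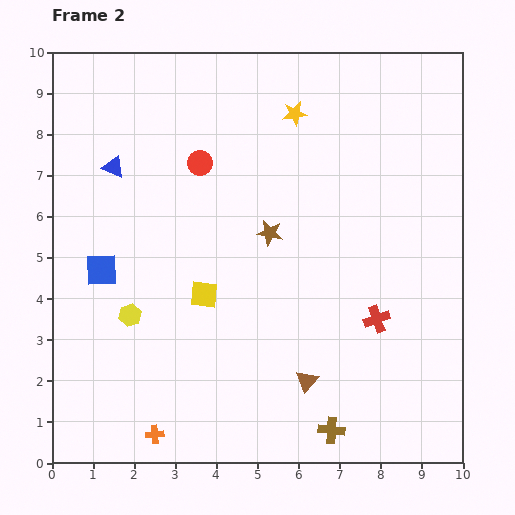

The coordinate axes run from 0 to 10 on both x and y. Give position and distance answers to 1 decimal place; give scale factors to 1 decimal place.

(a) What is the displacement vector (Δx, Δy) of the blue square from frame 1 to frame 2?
(-0.8, 1.7)

The blue square was at (2.0, 3.0) in frame 1 and (1.2, 4.7) in frame 2.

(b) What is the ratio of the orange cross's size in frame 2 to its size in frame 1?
0.7×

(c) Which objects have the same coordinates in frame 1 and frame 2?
the brown triangle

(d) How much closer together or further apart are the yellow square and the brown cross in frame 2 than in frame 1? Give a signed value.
-1.0

Distance in frame 1: 5.5. Distance in frame 2: 4.5.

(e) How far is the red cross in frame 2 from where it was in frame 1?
1.5

The red cross moved from (9.3, 3.0) to (7.9, 3.5), a distance of √(1.4² + 0.5²) ≈ 1.5.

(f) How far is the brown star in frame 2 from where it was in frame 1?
2.4

The brown star moved from (7.6, 6.3) to (5.3, 5.6), a distance of √(2.3² + 0.7²) ≈ 2.4.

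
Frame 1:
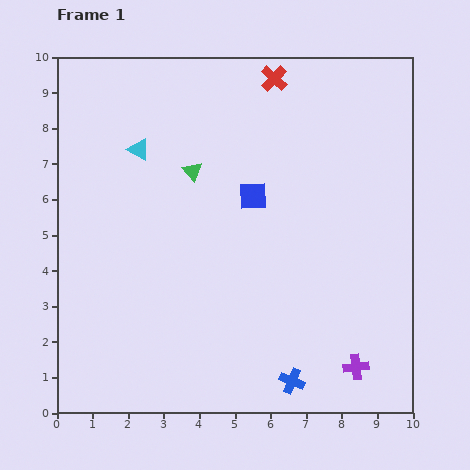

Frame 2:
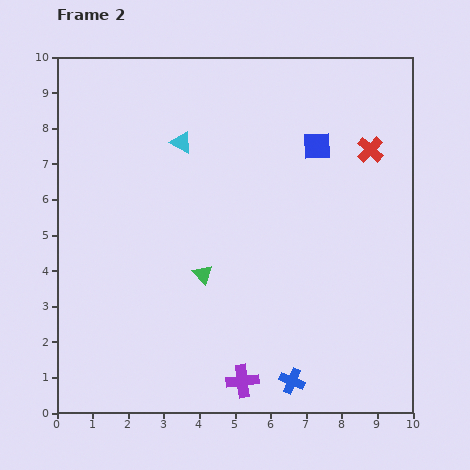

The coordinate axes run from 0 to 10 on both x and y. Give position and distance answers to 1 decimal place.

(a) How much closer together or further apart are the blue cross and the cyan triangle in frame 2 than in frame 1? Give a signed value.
-0.4

Distance in frame 1: 7.8. Distance in frame 2: 7.4.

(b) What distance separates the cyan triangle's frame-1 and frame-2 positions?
1.2

The cyan triangle moved from (2.3, 7.4) to (3.5, 7.6), a distance of √(1.2² + 0.2²) ≈ 1.2.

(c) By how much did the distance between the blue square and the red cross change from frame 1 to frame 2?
-1.9

Distance in frame 1: 3.4. Distance in frame 2: 1.5.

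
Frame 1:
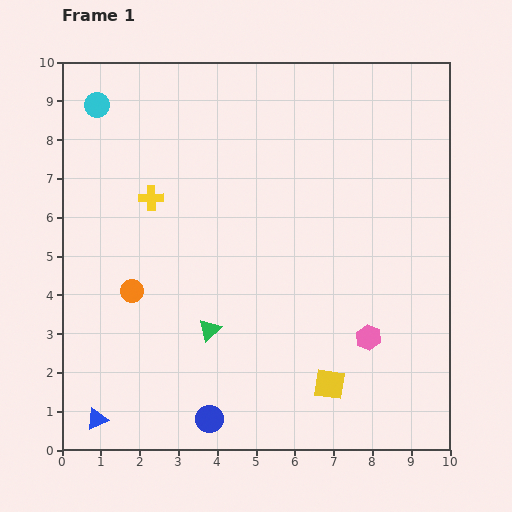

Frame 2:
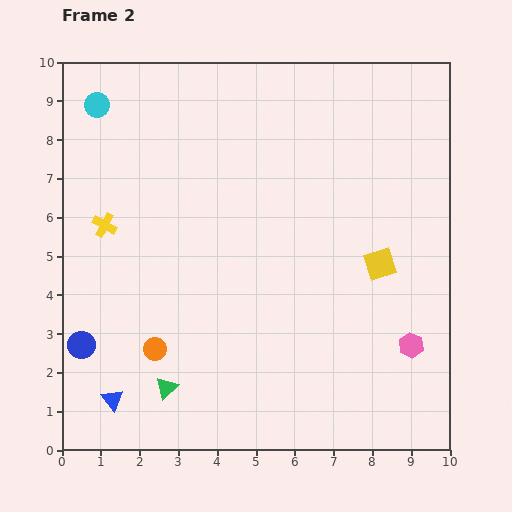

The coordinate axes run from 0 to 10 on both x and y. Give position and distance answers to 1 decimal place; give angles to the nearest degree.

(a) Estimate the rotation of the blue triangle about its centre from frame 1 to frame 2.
44° counter-clockwise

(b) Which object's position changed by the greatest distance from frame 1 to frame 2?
the blue circle

(moved 3.8; next 3.4)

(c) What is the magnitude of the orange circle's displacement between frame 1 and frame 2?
1.6

The orange circle moved from (1.8, 4.1) to (2.4, 2.6), a distance of √(0.6² + 1.5²) ≈ 1.6.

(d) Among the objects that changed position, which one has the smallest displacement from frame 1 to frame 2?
the blue triangle

(moved 0.6)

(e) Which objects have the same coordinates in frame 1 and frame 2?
the cyan circle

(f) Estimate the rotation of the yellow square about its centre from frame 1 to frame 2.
26° counter-clockwise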